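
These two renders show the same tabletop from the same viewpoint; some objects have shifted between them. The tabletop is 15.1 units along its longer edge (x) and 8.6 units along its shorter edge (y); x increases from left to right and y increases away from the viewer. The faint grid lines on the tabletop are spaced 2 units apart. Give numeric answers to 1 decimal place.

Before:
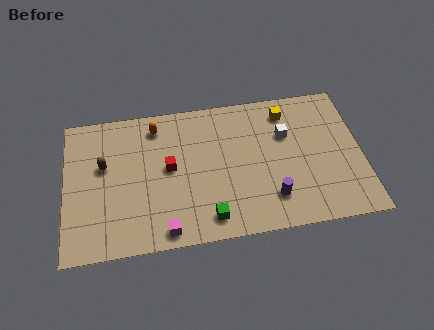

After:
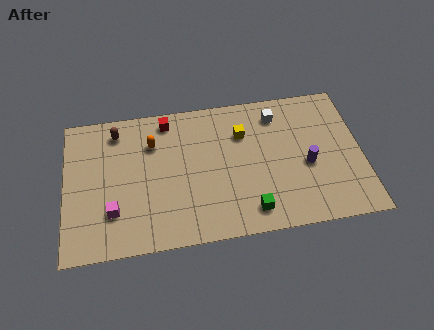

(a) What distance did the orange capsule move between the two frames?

1.0

From (4.7, 7.2) to (4.5, 6.2), the orange capsule covered √(0.2² + 1.0²) ≈ 1.0 units.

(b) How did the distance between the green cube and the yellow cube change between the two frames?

-2.5

They were about 7.2 units apart before and 4.7 after — 2.5 units closer together.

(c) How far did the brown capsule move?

2.1

From (2.0, 5.2) to (2.7, 7.2), the brown capsule covered √(0.7² + 2.0²) ≈ 2.1 units.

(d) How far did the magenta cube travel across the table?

3.0

The magenta cube moved from about (5.0, 0.9) to (2.4, 2.4), a distance of √(2.6² + 1.5²) ≈ 3.0.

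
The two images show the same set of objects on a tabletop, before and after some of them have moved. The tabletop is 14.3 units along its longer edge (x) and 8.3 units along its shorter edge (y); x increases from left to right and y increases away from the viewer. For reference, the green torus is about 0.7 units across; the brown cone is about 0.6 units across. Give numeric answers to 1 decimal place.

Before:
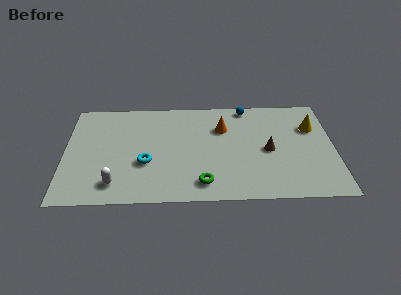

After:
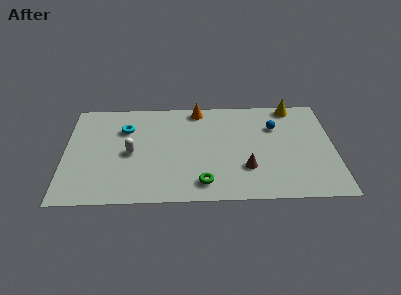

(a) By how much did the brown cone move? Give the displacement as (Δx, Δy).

(-1.2, -1.4)

The brown cone started near (10.8, 3.9) and ended near (9.6, 2.5).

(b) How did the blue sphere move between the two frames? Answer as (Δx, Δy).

(1.5, -1.7)

The blue sphere started near (9.7, 7.5) and ended near (11.2, 5.8).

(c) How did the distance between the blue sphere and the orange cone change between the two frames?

+2.3

Before: roughly 2.1 units apart; after: 4.4. That's 2.3 units further apart.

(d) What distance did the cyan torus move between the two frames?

3.0

From (4.3, 3.1) to (3.2, 5.9), the cyan torus covered √(1.1² + 2.8²) ≈ 3.0 units.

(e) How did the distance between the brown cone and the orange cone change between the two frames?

+2.4

The distance was about 3.1 in the first image and 5.5 in the second, so they moved 2.4 units further apart.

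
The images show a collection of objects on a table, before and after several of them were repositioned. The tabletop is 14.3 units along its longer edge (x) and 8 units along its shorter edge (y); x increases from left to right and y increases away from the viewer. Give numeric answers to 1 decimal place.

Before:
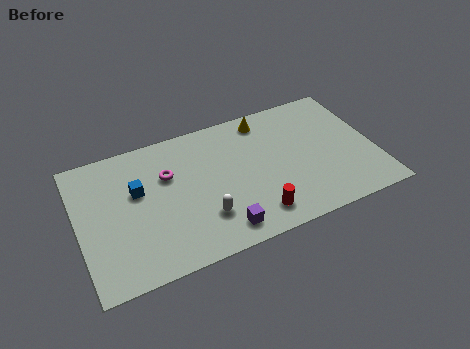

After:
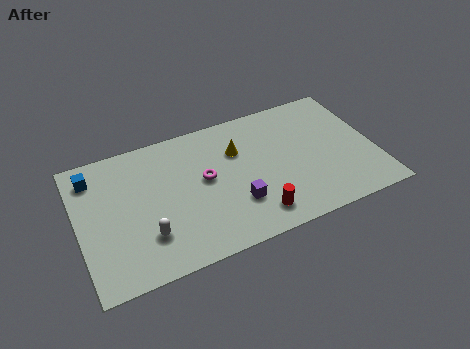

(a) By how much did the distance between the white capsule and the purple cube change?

+3.1

Before: roughly 1.2 units apart; after: 4.3. That's 3.1 units further apart.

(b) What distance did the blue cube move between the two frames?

2.6

From (2.9, 4.9) to (0.9, 6.5), the blue cube covered √(2.0² + 1.6²) ≈ 2.6 units.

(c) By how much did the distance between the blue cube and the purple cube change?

+2.5

They were about 5.2 units apart before and 7.7 after — 2.5 units further apart.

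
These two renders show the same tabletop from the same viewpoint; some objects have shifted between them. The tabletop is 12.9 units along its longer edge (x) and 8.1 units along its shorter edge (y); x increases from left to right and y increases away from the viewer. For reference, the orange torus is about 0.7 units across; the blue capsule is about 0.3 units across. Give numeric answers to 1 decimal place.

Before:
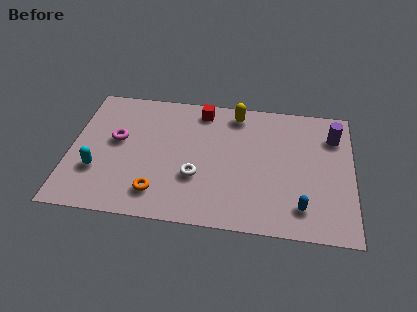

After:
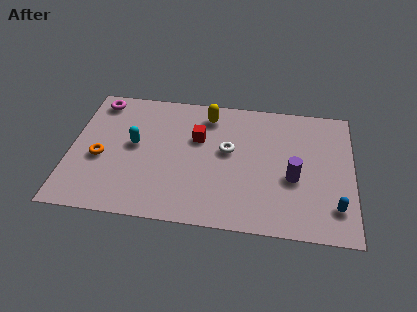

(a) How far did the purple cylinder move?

3.3

From (12.0, 6.1) to (10.2, 3.3), the purple cylinder covered √(1.8² + 2.8²) ≈ 3.3 units.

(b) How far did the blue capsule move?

1.5

From (10.6, 1.6) to (12.1, 1.8), the blue capsule covered √(1.5² + 0.2²) ≈ 1.5 units.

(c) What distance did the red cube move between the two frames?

1.8

The red cube was near (5.9, 7.0) before and (5.8, 5.2) after, so it travelled √(0.1² + 1.8²) ≈ 1.8 units.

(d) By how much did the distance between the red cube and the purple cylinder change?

-1.4

The distance was about 6.2 in the first image and 4.8 in the second, so they moved 1.4 units closer together.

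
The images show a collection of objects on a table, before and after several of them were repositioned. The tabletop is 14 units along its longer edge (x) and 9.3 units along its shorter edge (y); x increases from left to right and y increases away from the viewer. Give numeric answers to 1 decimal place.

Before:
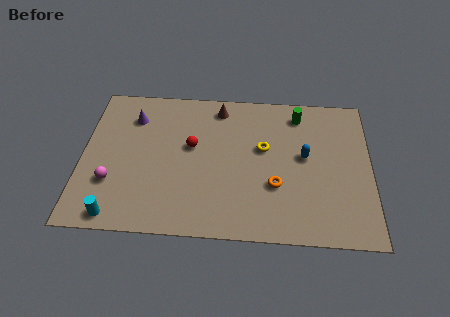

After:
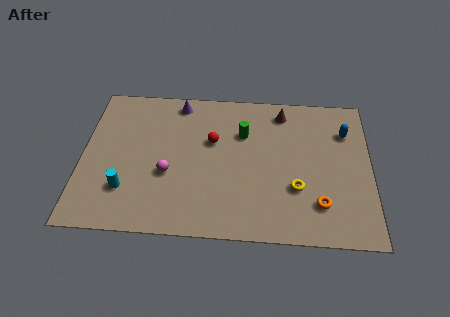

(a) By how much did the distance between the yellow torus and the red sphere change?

+1.4

The distance was about 3.5 in the first image and 4.9 in the second, so they moved 1.4 units further apart.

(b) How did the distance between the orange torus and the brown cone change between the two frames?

+0.4

Before: roughly 5.6 units apart; after: 6.0. That's 0.4 units further apart.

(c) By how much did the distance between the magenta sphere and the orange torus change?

-0.5

Before: roughly 7.9 units apart; after: 7.4. That's 0.5 units closer together.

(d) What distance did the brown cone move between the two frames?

3.1

From (6.6, 8.0) to (9.7, 7.9), the brown cone covered √(3.1² + 0.1²) ≈ 3.1 units.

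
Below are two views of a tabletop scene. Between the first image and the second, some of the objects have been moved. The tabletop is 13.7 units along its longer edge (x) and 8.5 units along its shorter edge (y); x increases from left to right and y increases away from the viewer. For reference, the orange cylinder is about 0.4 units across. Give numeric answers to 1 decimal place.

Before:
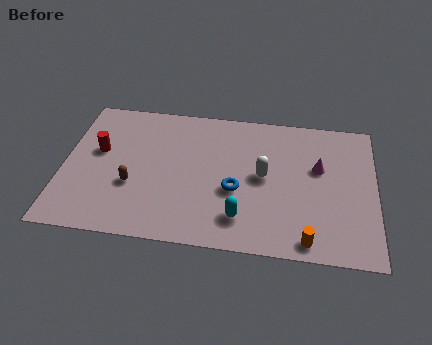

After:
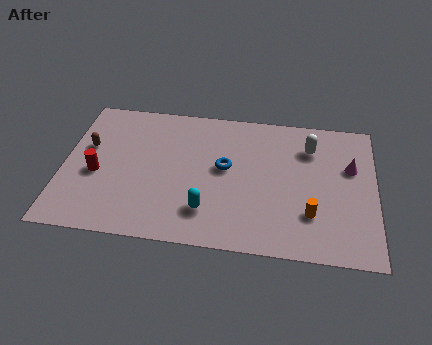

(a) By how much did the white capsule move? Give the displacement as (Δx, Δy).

(2.0, 2.0)

The white capsule started near (8.8, 4.4) and ended near (10.8, 6.4).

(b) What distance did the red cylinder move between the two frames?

1.4

From (1.5, 5.0) to (1.5, 3.6), the red cylinder covered √(0.0² + 1.4²) ≈ 1.4 units.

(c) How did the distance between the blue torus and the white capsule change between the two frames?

+2.5

They were about 1.6 units apart before and 4.1 after — 2.5 units further apart.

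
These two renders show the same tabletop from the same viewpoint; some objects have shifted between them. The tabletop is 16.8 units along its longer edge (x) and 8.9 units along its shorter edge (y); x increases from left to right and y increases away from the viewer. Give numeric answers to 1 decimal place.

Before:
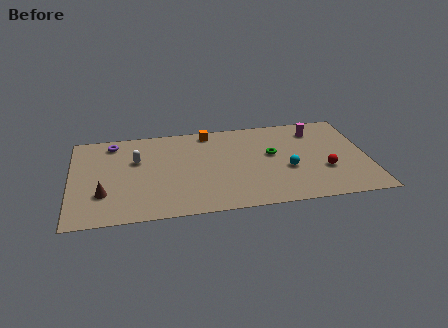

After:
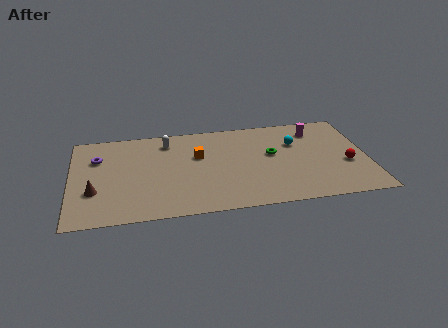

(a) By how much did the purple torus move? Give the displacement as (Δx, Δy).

(-0.9, -1.4)

The purple torus started near (2.4, 7.6) and ended near (1.5, 6.2).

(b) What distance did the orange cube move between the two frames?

2.4

The orange cube moved from about (7.9, 7.9) to (7.2, 5.6), a distance of √(0.7² + 2.3²) ≈ 2.4.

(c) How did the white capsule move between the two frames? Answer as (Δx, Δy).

(1.8, 1.6)

The white capsule started near (3.7, 5.7) and ended near (5.5, 7.3).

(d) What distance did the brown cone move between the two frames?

0.6

The brown cone moved from about (1.8, 2.7) to (1.3, 3.0), a distance of √(0.5² + 0.3²) ≈ 0.6.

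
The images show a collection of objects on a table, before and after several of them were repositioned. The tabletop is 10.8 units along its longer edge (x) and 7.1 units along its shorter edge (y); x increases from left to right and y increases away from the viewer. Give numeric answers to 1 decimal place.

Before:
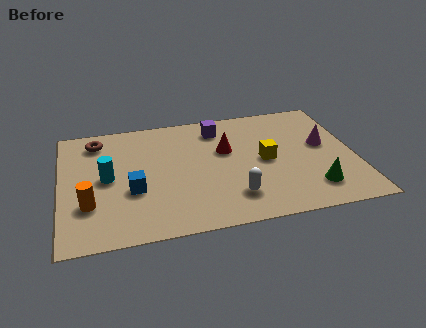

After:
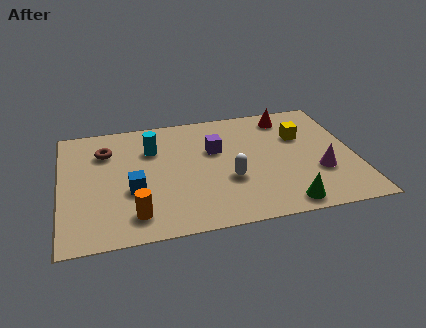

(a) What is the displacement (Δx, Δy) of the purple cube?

(-0.2, -1.3)

The purple cube started near (5.9, 5.8) and ended near (5.7, 4.5).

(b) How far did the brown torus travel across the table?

0.8

The brown torus moved from about (1.4, 5.9) to (1.7, 5.2), a distance of √(0.3² + 0.7²) ≈ 0.8.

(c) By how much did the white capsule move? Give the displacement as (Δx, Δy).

(-0.1, 1.0)

The white capsule started near (6.2, 1.6) and ended near (6.1, 2.6).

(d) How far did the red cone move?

2.9

The red cone moved from about (6.1, 4.4) to (8.5, 6.0), a distance of √(2.4² + 1.6²) ≈ 2.9.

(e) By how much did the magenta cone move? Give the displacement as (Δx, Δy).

(-0.3, -1.6)

The magenta cone was at about (9.7, 4.0) and moved to about (9.4, 2.4).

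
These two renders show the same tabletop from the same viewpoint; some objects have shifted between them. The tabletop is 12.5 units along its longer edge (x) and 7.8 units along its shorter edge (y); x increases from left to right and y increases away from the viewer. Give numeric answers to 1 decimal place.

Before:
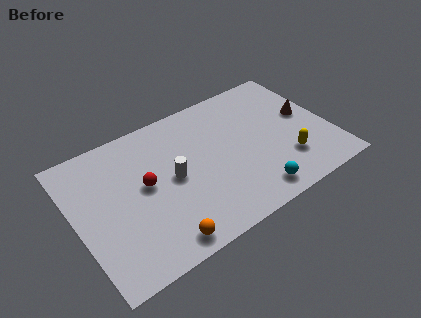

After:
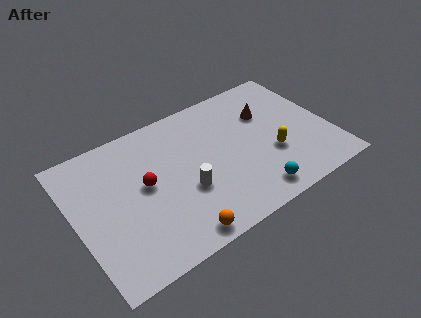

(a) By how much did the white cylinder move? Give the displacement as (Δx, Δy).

(0.5, -1.0)

From the two frames, the white cylinder sits at roughly (4.7, 3.9) before and (5.2, 2.9) after.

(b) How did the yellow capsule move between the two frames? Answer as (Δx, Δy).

(-0.6, 0.7)

From the two frames, the yellow capsule sits at roughly (10.1, 2.1) before and (9.5, 2.8) after.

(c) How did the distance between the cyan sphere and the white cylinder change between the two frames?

-1.0

The distance was about 4.5 in the first image and 3.5 in the second, so they moved 1.0 units closer together.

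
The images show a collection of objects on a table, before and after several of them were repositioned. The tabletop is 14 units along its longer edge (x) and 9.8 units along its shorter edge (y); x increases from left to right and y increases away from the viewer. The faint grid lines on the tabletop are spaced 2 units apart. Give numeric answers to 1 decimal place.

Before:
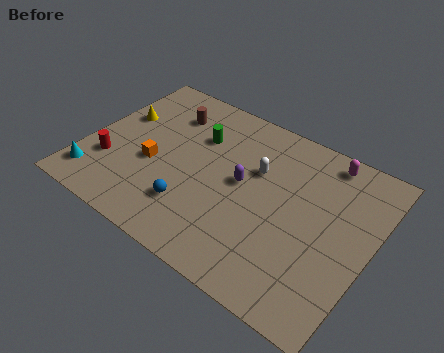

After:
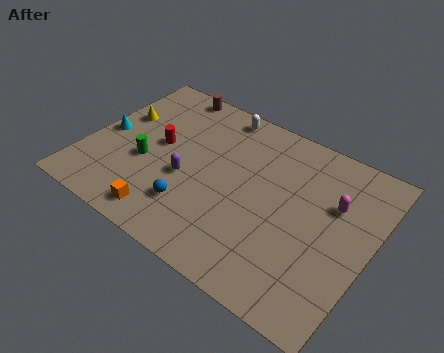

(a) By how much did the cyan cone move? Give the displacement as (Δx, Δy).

(-0.1, 3.0)

The cyan cone was at about (0.9, 1.7) and moved to about (0.8, 4.7).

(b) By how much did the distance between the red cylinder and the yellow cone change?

-0.8

The distance was about 3.1 in the first image and 2.3 in the second, so they moved 0.8 units closer together.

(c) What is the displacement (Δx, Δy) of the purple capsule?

(-2.6, -1.2)

The purple capsule started near (7.7, 5.2) and ended near (5.1, 4.0).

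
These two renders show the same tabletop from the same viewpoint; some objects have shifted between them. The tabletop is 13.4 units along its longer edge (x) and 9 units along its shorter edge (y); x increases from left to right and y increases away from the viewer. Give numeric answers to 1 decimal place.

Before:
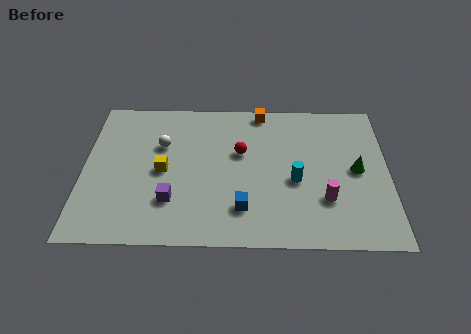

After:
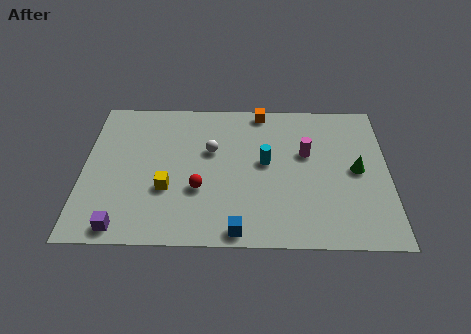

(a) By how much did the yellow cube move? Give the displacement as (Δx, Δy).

(0.2, -1.1)

From the two frames, the yellow cube sits at roughly (3.5, 4.3) before and (3.7, 3.2) after.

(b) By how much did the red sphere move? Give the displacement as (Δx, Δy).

(-1.8, -2.3)

From the two frames, the red sphere sits at roughly (6.9, 5.5) before and (5.1, 3.2) after.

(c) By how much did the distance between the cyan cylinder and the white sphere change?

-3.8

They were about 6.3 units apart before and 2.5 after — 3.8 units closer together.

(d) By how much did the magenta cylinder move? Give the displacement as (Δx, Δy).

(-0.8, 2.8)

The magenta cylinder started near (10.6, 2.7) and ended near (9.8, 5.5).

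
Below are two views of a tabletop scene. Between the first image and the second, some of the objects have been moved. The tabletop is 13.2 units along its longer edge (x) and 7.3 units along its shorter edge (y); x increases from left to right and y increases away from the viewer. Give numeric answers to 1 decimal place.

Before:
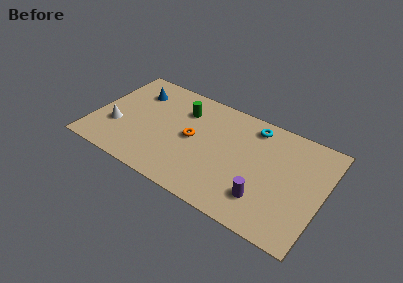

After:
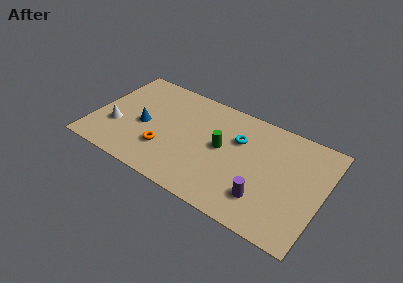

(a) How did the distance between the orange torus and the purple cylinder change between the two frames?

+1.0

They were about 4.8 units apart before and 5.8 after — 1.0 units further apart.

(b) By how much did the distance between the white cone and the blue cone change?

-1.4

Before: roughly 3.1 units apart; after: 1.7. That's 1.4 units closer together.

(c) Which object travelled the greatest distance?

the green cylinder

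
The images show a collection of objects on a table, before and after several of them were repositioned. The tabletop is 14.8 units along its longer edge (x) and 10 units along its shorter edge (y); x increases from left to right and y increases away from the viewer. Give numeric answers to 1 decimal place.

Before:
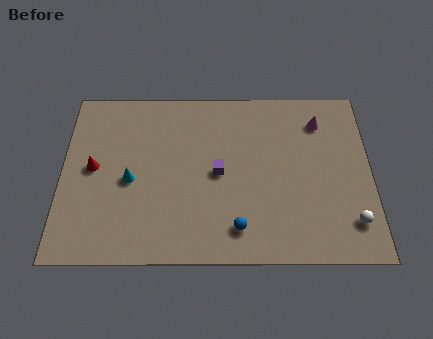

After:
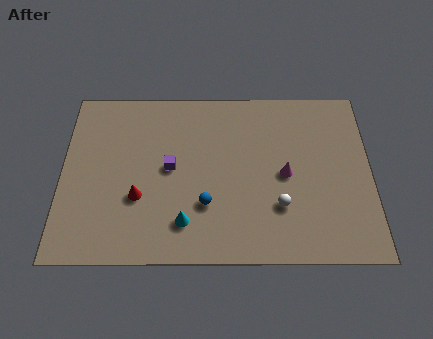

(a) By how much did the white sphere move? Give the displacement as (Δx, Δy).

(-3.4, 0.9)

The white sphere started near (13.8, 2.1) and ended near (10.4, 3.0).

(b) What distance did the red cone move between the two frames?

2.8

The red cone moved from about (1.5, 5.2) to (3.7, 3.5), a distance of √(2.2² + 1.7²) ≈ 2.8.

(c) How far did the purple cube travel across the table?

2.3

From (7.5, 4.9) to (5.2, 5.2), the purple cube covered √(2.3² + 0.3²) ≈ 2.3 units.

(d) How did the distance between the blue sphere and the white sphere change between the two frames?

-1.9

Before: roughly 5.4 units apart; after: 3.5. That's 1.9 units closer together.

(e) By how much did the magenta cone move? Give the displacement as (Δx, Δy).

(-1.7, -3.1)

The magenta cone started near (12.4, 7.9) and ended near (10.7, 4.8).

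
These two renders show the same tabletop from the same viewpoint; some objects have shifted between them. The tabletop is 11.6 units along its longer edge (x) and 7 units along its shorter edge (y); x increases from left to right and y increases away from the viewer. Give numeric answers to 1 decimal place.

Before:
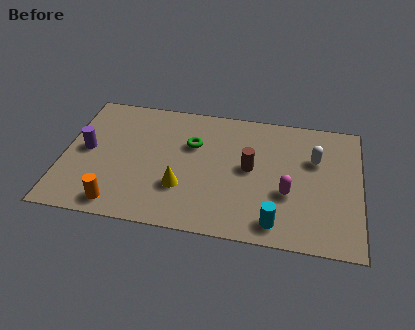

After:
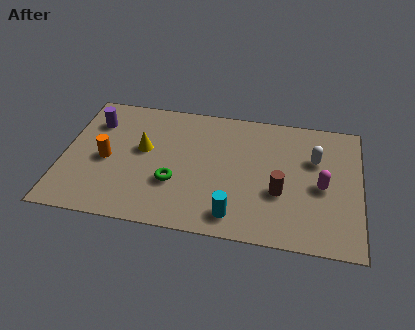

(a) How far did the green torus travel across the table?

2.3

The green torus was near (5.0, 4.6) before and (4.4, 2.4) after, so it travelled √(0.6² + 2.2²) ≈ 2.3 units.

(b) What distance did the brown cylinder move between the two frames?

1.6

The brown cylinder was near (7.3, 3.7) before and (8.5, 2.6) after, so it travelled √(1.2² + 1.1²) ≈ 1.6 units.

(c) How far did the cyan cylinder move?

1.6

The cyan cylinder was near (8.4, 1.0) before and (6.8, 1.1) after, so it travelled √(1.6² + 0.1²) ≈ 1.6 units.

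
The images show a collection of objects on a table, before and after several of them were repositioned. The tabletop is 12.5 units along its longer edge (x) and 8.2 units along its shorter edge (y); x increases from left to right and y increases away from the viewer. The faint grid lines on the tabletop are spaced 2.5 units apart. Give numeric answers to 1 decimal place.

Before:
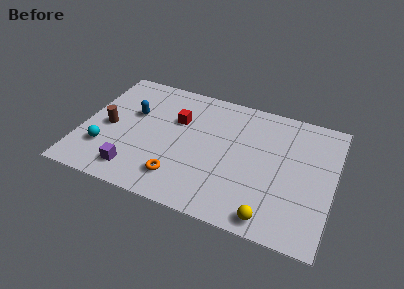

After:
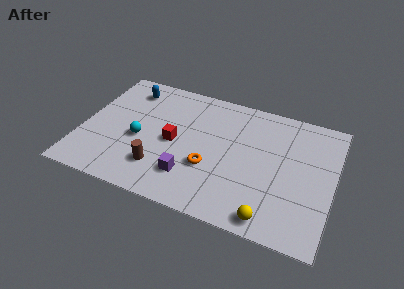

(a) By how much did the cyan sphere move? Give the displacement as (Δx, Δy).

(1.6, 1.2)

From the two frames, the cyan sphere sits at roughly (1.3, 2.3) before and (2.9, 3.5) after.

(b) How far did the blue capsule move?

1.6

The blue capsule was near (2.4, 5.1) before and (2.0, 6.7) after, so it travelled √(0.4² + 1.6²) ≈ 1.6 units.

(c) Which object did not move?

the yellow sphere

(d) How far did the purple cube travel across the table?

2.8

The purple cube moved from about (2.9, 1.4) to (5.6, 2.0), a distance of √(2.7² + 0.6²) ≈ 2.8.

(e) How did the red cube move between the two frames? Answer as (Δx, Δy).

(0.0, -1.5)

The red cube was at about (4.6, 5.4) and moved to about (4.6, 3.9).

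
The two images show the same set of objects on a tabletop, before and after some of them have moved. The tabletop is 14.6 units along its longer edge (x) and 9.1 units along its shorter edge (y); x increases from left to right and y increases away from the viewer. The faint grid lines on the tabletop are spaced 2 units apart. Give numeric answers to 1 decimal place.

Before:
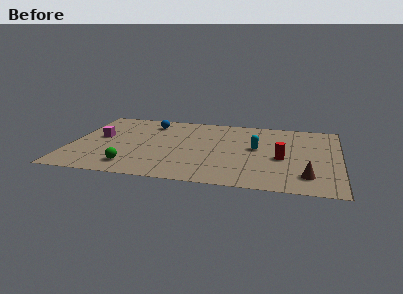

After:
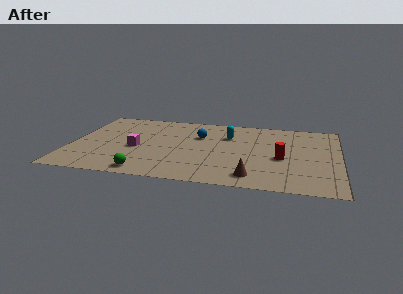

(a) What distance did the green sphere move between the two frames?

1.0

The green sphere moved from about (3.5, 1.6) to (4.3, 1.0), a distance of √(0.8² + 0.6²) ≈ 1.0.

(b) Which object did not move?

the red cylinder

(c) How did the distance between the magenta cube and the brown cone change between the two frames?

-4.9

The distance was about 11.8 in the first image and 6.9 in the second, so they moved 4.9 units closer together.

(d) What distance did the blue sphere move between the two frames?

3.1

The blue sphere moved from about (4.1, 7.4) to (6.9, 6.1), a distance of √(2.8² + 1.3²) ≈ 3.1.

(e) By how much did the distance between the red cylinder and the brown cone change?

+0.5

The distance was about 2.4 in the first image and 2.9 in the second, so they moved 0.5 units further apart.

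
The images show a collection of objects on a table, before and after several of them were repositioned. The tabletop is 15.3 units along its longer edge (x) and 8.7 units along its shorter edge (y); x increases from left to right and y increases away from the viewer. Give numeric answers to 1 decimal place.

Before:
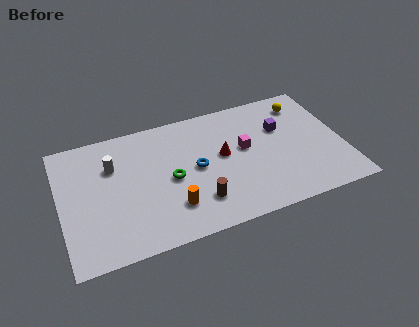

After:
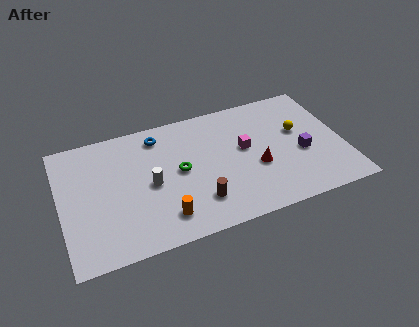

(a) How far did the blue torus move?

3.4

The blue torus moved from about (7.3, 4.4) to (5.5, 7.3), a distance of √(1.8² + 2.9²) ≈ 3.4.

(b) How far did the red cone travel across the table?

2.2

The red cone was near (8.8, 4.8) before and (10.5, 3.4) after, so it travelled √(1.7² + 1.4²) ≈ 2.2 units.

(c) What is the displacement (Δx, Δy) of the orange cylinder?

(-0.5, -0.5)

The orange cylinder started near (5.8, 2.2) and ended near (5.3, 1.7).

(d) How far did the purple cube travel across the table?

2.3

The purple cube moved from about (12.1, 5.7) to (13.0, 3.6), a distance of √(0.9² + 2.1²) ≈ 2.3.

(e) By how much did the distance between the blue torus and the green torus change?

+1.5

They were about 1.4 units apart before and 2.9 after — 1.5 units further apart.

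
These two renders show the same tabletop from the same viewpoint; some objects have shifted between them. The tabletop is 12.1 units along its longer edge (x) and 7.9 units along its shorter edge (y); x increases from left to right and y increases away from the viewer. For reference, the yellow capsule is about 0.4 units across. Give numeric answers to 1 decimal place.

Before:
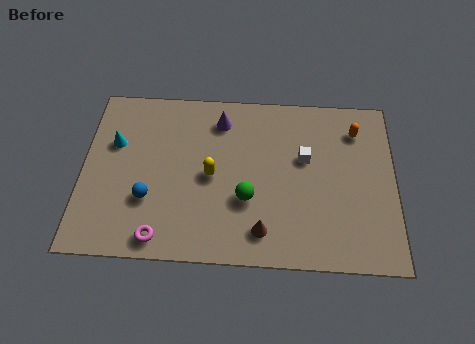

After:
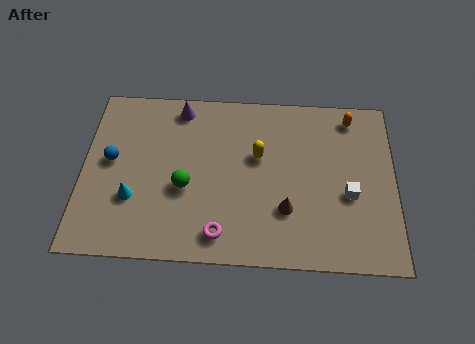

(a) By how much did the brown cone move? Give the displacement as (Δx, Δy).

(0.9, 1.0)

The brown cone was at about (7.0, 1.4) and moved to about (7.9, 2.4).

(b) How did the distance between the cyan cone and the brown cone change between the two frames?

-1.0

The distance was about 6.9 in the first image and 5.9 in the second, so they moved 1.0 units closer together.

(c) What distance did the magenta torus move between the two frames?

2.3

The magenta torus was near (3.1, 0.9) before and (5.4, 1.2) after, so it travelled √(2.3² + 0.3²) ≈ 2.3 units.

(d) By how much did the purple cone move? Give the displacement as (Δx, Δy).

(-1.6, 0.5)

The purple cone started near (5.3, 6.4) and ended near (3.7, 6.9).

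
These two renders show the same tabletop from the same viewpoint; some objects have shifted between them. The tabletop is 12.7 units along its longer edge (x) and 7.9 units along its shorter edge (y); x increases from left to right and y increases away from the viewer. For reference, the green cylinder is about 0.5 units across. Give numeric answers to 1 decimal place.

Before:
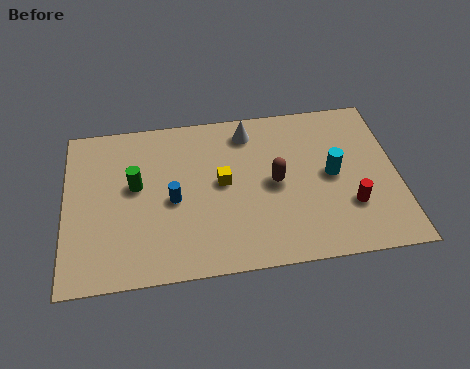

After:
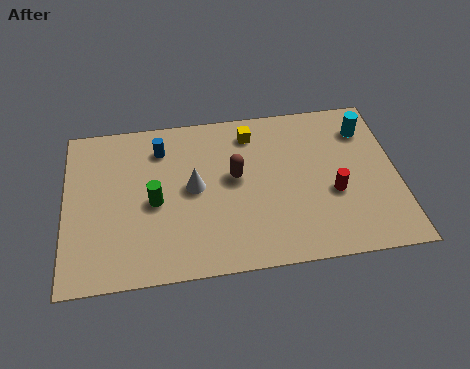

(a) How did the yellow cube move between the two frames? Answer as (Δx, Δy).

(1.2, 2.3)

The yellow cube was at about (6.0, 4.2) and moved to about (7.2, 6.5).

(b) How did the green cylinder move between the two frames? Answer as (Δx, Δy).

(0.7, -0.9)

From the two frames, the green cylinder sits at roughly (2.7, 4.5) before and (3.4, 3.6) after.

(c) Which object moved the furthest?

the white cone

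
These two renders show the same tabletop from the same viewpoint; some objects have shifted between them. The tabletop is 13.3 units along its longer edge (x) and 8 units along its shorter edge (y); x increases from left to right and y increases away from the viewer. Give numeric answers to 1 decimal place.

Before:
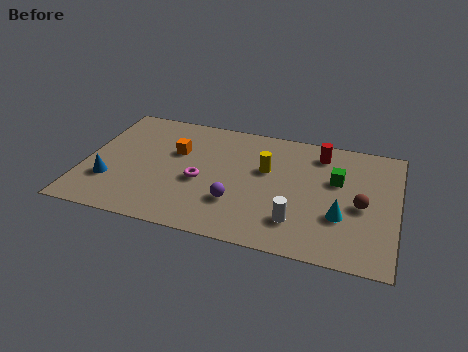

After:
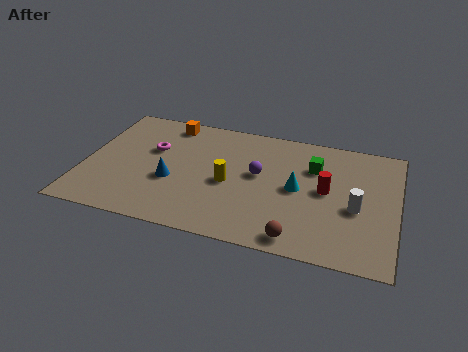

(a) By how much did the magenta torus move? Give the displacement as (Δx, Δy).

(-2.2, 1.6)

The magenta torus started near (5.0, 3.4) and ended near (2.8, 5.0).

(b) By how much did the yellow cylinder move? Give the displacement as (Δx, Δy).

(-1.5, -1.3)

The yellow cylinder started near (7.7, 4.9) and ended near (6.2, 3.6).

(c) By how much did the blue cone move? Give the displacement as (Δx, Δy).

(2.6, 0.7)

The blue cone was at about (1.2, 2.4) and moved to about (3.8, 3.1).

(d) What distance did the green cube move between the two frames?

1.2

The green cube moved from about (10.7, 5.0) to (9.7, 5.6), a distance of √(1.0² + 0.6²) ≈ 1.2.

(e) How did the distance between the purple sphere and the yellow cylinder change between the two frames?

-1.2

The distance was about 2.7 in the first image and 1.5 in the second, so they moved 1.2 units closer together.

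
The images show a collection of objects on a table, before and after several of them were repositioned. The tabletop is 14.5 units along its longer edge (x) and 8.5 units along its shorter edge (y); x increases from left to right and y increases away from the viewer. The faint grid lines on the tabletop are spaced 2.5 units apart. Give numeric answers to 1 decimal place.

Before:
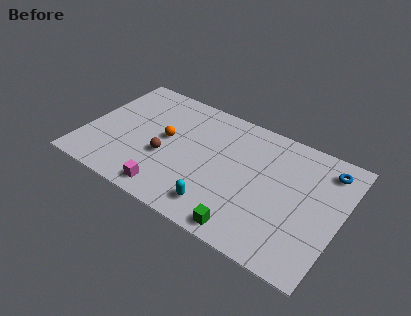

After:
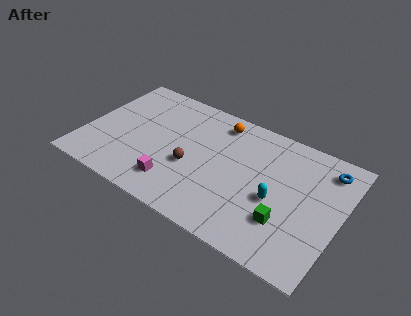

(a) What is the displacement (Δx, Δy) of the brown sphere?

(1.5, 0.1)

The brown sphere was at about (4.7, 3.3) and moved to about (6.2, 3.4).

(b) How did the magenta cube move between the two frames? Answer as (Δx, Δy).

(0.2, 0.7)

The magenta cube was at about (5.3, 1.1) and moved to about (5.5, 1.8).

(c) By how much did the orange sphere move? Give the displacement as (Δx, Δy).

(2.7, 2.6)

The orange sphere started near (4.5, 4.6) and ended near (7.2, 7.2).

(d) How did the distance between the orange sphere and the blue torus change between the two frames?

-3.0

They were about 9.2 units apart before and 6.2 after — 3.0 units closer together.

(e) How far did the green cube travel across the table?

2.5

From (9.8, 0.9) to (11.7, 2.5), the green cube covered √(1.9² + 1.6²) ≈ 2.5 units.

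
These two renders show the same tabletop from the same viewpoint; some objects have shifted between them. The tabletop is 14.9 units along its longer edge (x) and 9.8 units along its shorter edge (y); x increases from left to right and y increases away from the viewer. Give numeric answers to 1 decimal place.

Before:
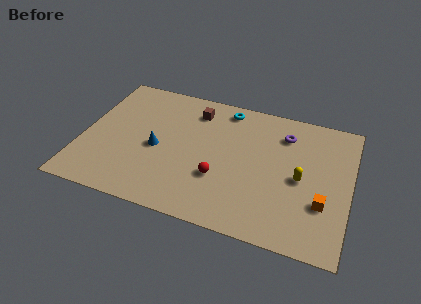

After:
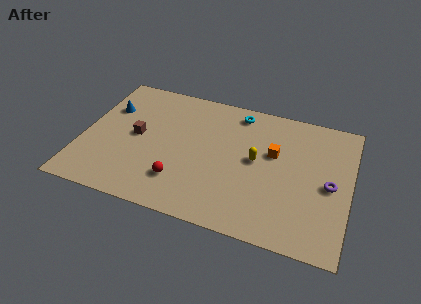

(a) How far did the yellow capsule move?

2.6

The yellow capsule moved from about (12.2, 4.6) to (9.7, 5.2), a distance of √(2.5² + 0.6²) ≈ 2.6.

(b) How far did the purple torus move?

4.0

From (11.1, 7.6) to (13.8, 4.6), the purple torus covered √(2.7² + 3.0²) ≈ 4.0 units.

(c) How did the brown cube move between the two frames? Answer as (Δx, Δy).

(-3.0, -2.9)

The brown cube started near (6.0, 7.9) and ended near (3.0, 5.0).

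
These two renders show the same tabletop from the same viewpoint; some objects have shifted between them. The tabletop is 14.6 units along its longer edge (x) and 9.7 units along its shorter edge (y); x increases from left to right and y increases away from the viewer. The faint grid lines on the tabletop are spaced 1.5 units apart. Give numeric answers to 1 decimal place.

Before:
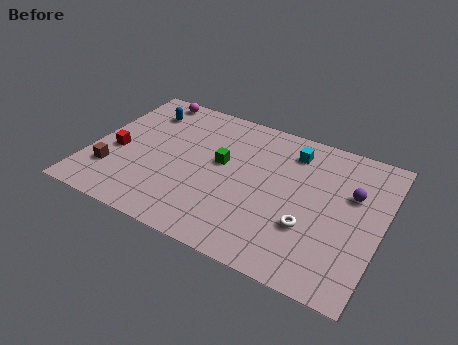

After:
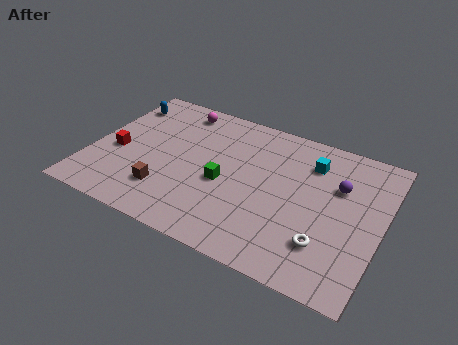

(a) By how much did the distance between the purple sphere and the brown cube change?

-3.1

Before: roughly 12.2 units apart; after: 9.1. That's 3.1 units closer together.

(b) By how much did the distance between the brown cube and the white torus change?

-1.9

They were about 9.9 units apart before and 8.0 after — 1.9 units closer together.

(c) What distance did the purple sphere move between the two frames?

0.7

The purple sphere moved from about (13.0, 6.2) to (12.3, 6.4), a distance of √(0.7² + 0.2²) ≈ 0.7.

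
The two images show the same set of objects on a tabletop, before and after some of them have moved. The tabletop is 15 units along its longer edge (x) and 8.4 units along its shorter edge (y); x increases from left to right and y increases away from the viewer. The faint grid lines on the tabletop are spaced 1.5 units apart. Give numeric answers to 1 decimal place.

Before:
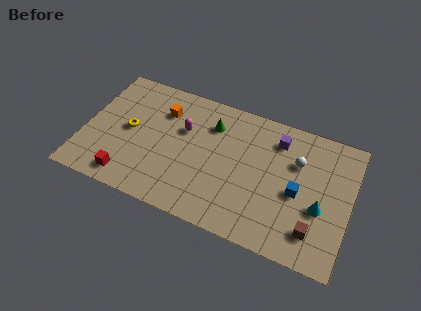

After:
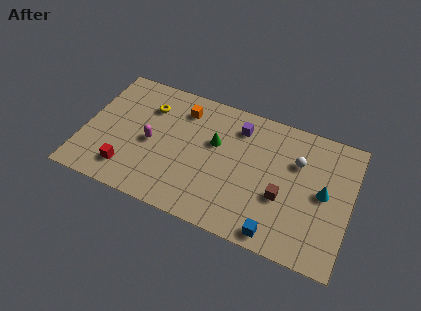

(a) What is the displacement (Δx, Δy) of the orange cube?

(1.1, 0.5)

The orange cube was at about (4.2, 6.2) and moved to about (5.3, 6.7).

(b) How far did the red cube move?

0.5

The red cube moved from about (2.8, 1.2) to (2.7, 1.7), a distance of √(0.1² + 0.5²) ≈ 0.5.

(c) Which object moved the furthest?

the blue cube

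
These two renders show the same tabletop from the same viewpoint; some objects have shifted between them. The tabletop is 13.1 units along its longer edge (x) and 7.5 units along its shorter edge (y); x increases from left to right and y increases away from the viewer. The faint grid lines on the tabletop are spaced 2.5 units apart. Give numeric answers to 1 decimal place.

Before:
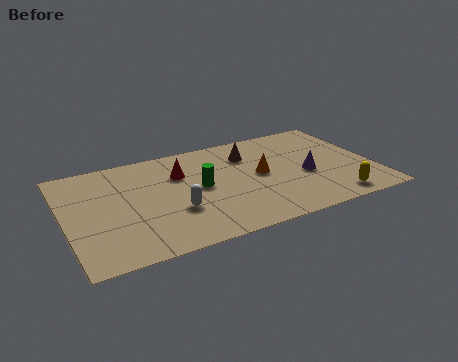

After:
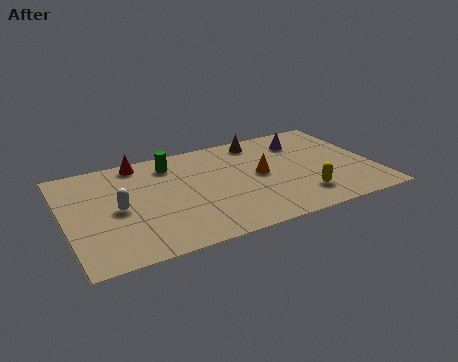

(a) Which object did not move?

the orange cone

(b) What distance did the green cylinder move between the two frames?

2.4

From (5.7, 3.9) to (4.7, 6.1), the green cylinder covered √(1.0² + 2.2²) ≈ 2.4 units.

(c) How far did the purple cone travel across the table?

2.6

From (10.2, 3.2) to (10.4, 5.8), the purple cone covered √(0.2² + 2.6²) ≈ 2.6 units.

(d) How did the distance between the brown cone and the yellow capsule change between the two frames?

-0.6

Before: roughly 5.5 units apart; after: 4.9. That's 0.6 units closer together.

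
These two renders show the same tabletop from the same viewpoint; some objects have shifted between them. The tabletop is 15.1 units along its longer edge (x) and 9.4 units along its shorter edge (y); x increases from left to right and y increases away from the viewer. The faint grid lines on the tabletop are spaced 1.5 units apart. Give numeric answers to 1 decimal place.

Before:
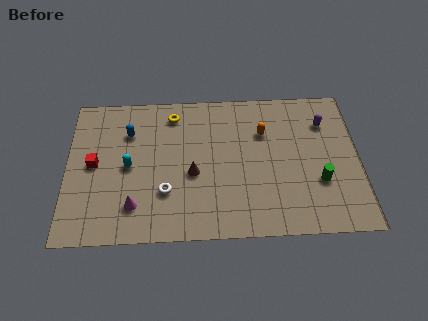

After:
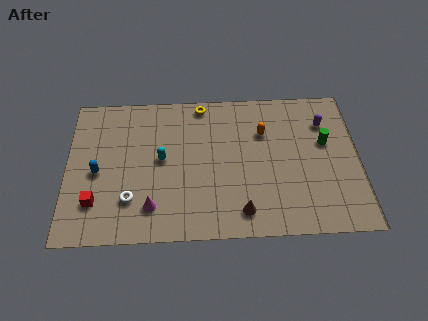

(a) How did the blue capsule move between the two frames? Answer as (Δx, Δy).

(-1.6, -2.5)

The blue capsule started near (3.2, 6.8) and ended near (1.6, 4.3).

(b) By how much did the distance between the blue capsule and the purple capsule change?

+1.9

They were about 10.2 units apart before and 12.1 after — 1.9 units further apart.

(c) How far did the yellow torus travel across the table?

1.6

From (5.5, 7.9) to (7.0, 8.5), the yellow torus covered √(1.5² + 0.6²) ≈ 1.6 units.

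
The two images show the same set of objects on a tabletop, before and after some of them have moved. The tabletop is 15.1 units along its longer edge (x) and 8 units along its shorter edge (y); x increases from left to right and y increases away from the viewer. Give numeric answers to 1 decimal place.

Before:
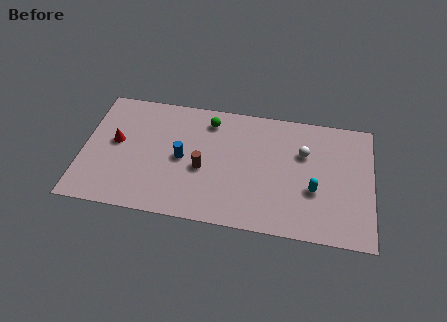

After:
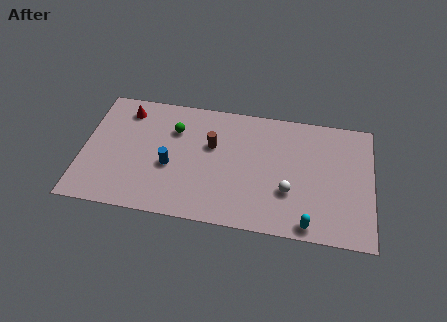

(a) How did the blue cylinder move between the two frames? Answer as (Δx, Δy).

(-0.6, -0.6)

From the two frames, the blue cylinder sits at roughly (5.2, 3.9) before and (4.6, 3.3) after.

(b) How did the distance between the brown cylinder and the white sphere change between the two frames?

-0.8

Before: roughly 5.5 units apart; after: 4.7. That's 0.8 units closer together.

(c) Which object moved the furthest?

the white sphere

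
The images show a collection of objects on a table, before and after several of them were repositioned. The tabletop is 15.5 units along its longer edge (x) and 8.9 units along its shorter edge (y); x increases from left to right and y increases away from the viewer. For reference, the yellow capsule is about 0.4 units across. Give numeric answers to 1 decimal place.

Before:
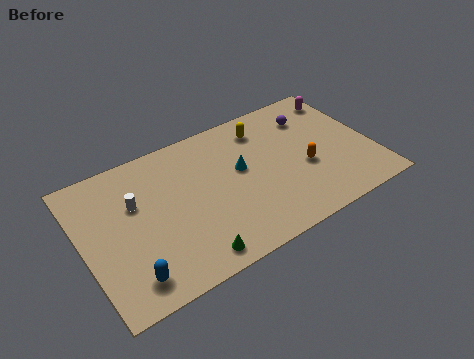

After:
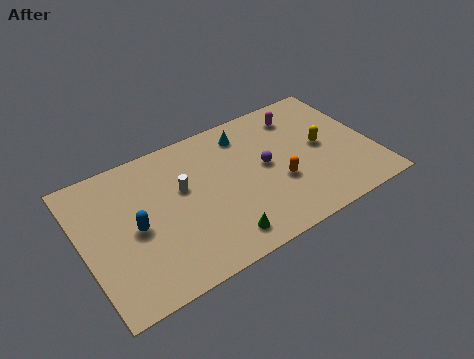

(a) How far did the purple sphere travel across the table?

3.6

From (12.7, 6.8) to (9.8, 4.7), the purple sphere covered √(2.9² + 2.1²) ≈ 3.6 units.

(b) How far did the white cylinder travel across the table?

2.5

The white cylinder moved from about (2.9, 5.7) to (5.4, 5.4), a distance of √(2.5² + 0.3²) ≈ 2.5.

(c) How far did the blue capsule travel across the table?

2.8

From (2.0, 1.5) to (2.7, 4.2), the blue capsule covered √(0.7² + 2.7²) ≈ 2.8 units.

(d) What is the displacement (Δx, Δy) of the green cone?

(1.6, 0.3)

The green cone was at about (5.2, 1.1) and moved to about (6.8, 1.4).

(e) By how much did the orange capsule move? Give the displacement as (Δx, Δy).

(-1.5, -0.3)

The orange capsule was at about (11.8, 3.6) and moved to about (10.3, 3.3).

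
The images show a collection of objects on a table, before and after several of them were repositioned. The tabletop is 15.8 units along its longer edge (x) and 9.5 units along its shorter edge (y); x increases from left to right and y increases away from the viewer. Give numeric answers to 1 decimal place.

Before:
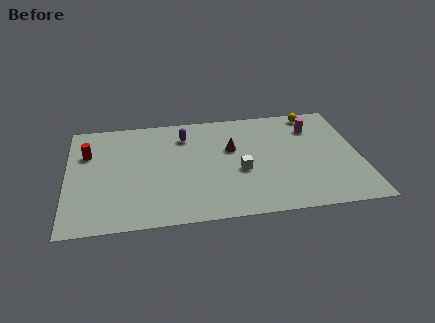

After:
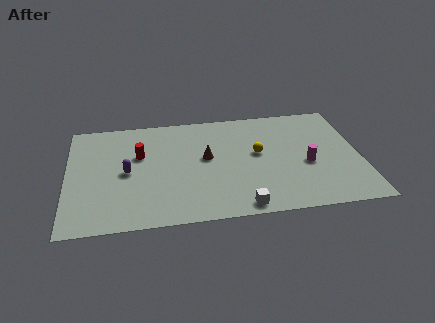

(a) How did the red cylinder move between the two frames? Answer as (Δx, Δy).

(2.8, -0.5)

From the two frames, the red cylinder sits at roughly (1.1, 6.5) before and (3.9, 6.0) after.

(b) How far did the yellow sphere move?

4.5

From (13.5, 8.5) to (10.3, 5.3), the yellow sphere covered √(3.2² + 3.2²) ≈ 4.5 units.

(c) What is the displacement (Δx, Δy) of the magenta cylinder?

(-0.5, -3.2)

The magenta cylinder started near (13.4, 7.2) and ended near (12.9, 4.0).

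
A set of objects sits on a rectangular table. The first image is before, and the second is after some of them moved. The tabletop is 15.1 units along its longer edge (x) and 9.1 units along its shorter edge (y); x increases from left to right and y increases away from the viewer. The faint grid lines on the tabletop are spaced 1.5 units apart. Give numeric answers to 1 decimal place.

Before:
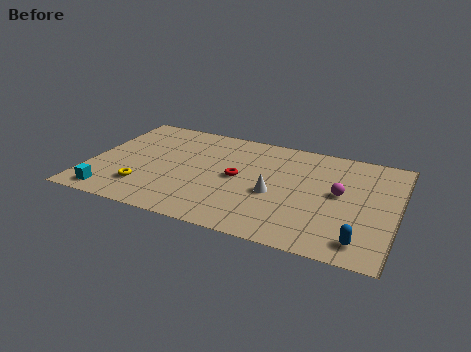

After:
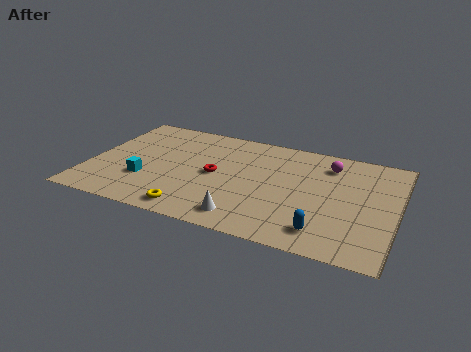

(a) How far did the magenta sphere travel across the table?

2.4

The magenta sphere was near (12.3, 4.9) before and (11.6, 7.2) after, so it travelled √(0.7² + 2.3²) ≈ 2.4 units.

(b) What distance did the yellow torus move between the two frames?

2.8

From (2.9, 2.2) to (5.5, 1.1), the yellow torus covered √(2.6² + 1.1²) ≈ 2.8 units.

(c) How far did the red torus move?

1.1

The red torus was near (7.3, 4.6) before and (6.2, 4.5) after, so it travelled √(1.1² + 0.1²) ≈ 1.1 units.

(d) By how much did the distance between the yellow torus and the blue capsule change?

-4.4

The distance was about 10.7 in the first image and 6.3 in the second, so they moved 4.4 units closer together.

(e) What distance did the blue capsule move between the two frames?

1.8

The blue capsule moved from about (13.6, 1.4) to (11.8, 1.6), a distance of √(1.8² + 0.2²) ≈ 1.8.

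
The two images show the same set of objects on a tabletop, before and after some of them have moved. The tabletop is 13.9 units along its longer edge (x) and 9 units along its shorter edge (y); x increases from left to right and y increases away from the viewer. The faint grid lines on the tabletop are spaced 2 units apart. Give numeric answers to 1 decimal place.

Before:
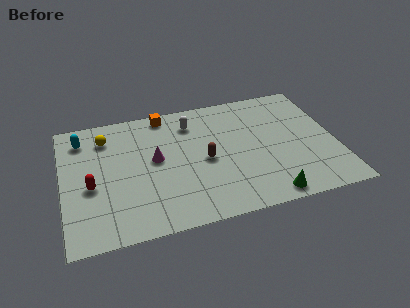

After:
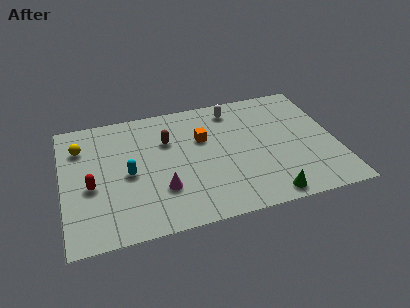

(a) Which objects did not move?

the green cone and the red capsule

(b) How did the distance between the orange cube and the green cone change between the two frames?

-2.9

Before: roughly 8.6 units apart; after: 5.7. That's 2.9 units closer together.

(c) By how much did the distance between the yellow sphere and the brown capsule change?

-1.3

They were about 5.7 units apart before and 4.4 after — 1.3 units closer together.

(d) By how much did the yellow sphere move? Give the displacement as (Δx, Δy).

(-1.3, -0.4)

The yellow sphere was at about (2.3, 7.1) and moved to about (1.0, 6.7).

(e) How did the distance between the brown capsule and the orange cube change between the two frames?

-2.5

Before: roughly 4.3 units apart; after: 1.8. That's 2.5 units closer together.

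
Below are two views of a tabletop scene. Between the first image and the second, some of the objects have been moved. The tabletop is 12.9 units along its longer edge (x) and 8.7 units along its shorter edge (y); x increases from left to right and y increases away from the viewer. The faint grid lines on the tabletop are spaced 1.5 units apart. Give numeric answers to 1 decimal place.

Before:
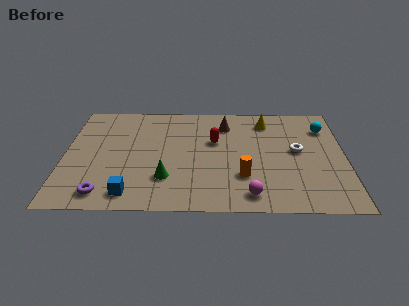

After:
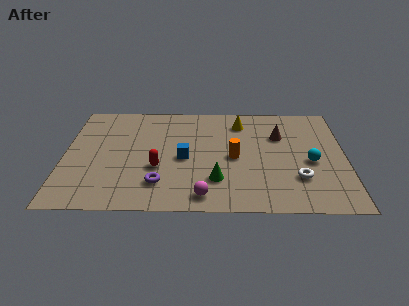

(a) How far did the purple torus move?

2.6

From (1.9, 1.2) to (4.4, 2.0), the purple torus covered √(2.5² + 0.8²) ≈ 2.6 units.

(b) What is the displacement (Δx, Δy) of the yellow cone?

(-1.2, -0.1)

From the two frames, the yellow cone sits at roughly (9.3, 7.1) before and (8.1, 7.0) after.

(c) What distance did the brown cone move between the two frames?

2.7

The brown cone moved from about (7.4, 6.8) to (9.9, 5.9), a distance of √(2.5² + 0.9²) ≈ 2.7.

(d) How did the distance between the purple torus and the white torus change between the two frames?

-3.2

They were about 9.5 units apart before and 6.3 after — 3.2 units closer together.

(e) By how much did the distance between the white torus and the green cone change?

-2.7

They were about 6.4 units apart before and 3.7 after — 2.7 units closer together.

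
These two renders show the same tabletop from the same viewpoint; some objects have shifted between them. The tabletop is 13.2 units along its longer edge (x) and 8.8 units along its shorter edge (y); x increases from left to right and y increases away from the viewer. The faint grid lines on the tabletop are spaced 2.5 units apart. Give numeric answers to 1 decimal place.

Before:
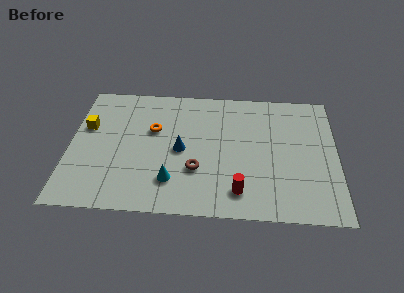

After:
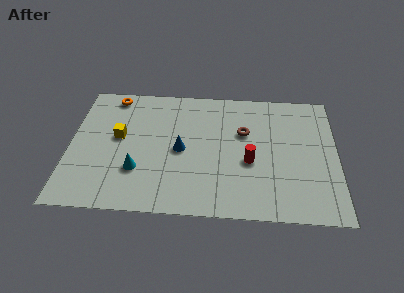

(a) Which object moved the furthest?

the brown torus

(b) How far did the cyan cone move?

1.8

From (5.1, 2.1) to (3.4, 2.7), the cyan cone covered √(1.7² + 0.6²) ≈ 1.8 units.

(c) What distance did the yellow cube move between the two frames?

1.7

From (0.8, 5.5) to (2.4, 4.9), the yellow cube covered √(1.6² + 0.6²) ≈ 1.7 units.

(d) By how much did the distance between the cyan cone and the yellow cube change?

-3.1

Before: roughly 5.5 units apart; after: 2.4. That's 3.1 units closer together.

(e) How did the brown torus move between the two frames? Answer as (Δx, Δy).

(2.3, 2.7)

The brown torus was at about (6.3, 2.9) and moved to about (8.6, 5.6).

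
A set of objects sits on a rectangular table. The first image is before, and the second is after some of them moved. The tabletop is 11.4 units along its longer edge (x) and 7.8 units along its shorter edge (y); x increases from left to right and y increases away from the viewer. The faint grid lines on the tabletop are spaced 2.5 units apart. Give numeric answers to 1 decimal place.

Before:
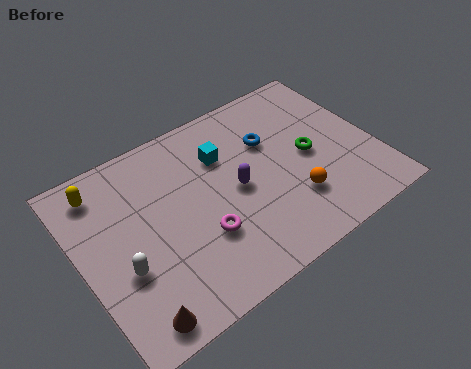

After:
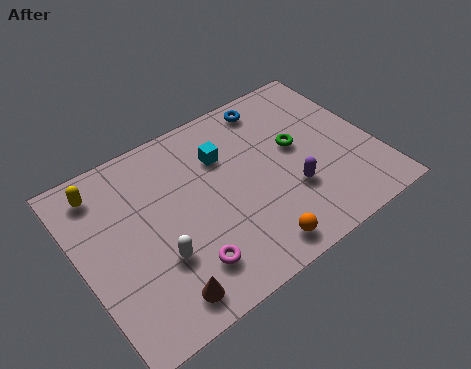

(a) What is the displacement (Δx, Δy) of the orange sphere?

(-1.8, -1.2)

The orange sphere was at about (7.9, 2.2) and moved to about (6.1, 1.0).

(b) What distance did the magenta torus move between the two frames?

1.2

The magenta torus was near (4.4, 2.6) before and (3.6, 1.7) after, so it travelled √(0.8² + 0.9²) ≈ 1.2 units.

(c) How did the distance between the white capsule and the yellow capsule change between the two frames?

+0.6

Before: roughly 3.6 units apart; after: 4.2. That's 0.6 units further apart.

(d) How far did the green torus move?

0.7

The green torus was near (8.9, 3.8) before and (8.5, 4.4) after, so it travelled √(0.4² + 0.6²) ≈ 0.7 units.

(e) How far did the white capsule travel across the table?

1.3

The white capsule was near (1.4, 2.9) before and (2.7, 2.6) after, so it travelled √(1.3² + 0.3²) ≈ 1.3 units.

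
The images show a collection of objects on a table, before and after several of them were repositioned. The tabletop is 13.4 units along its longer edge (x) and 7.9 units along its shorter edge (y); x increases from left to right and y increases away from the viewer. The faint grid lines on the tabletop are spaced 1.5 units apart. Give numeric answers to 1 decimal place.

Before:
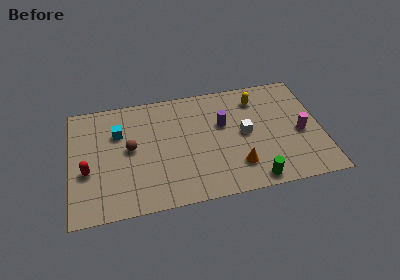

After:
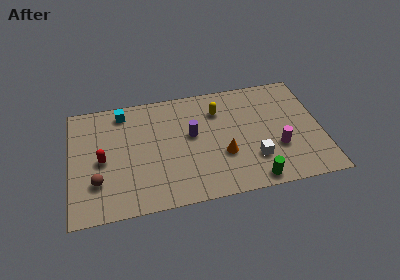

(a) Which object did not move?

the green cylinder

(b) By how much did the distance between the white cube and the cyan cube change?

+1.4

Before: roughly 6.8 units apart; after: 8.2. That's 1.4 units further apart.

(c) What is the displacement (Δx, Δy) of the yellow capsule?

(-2.1, -0.4)

From the two frames, the yellow capsule sits at roughly (10.1, 6.3) before and (8.0, 5.9) after.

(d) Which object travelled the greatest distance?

the brown sphere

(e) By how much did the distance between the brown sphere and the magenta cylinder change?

+0.5

They were about 9.1 units apart before and 9.6 after — 0.5 units further apart.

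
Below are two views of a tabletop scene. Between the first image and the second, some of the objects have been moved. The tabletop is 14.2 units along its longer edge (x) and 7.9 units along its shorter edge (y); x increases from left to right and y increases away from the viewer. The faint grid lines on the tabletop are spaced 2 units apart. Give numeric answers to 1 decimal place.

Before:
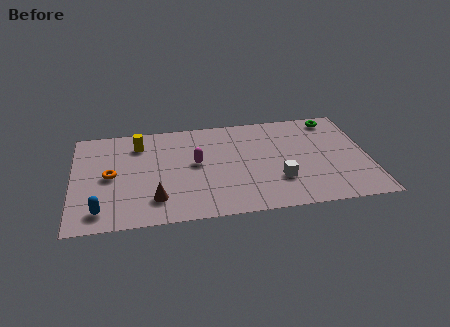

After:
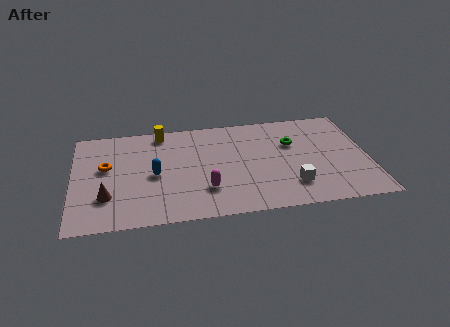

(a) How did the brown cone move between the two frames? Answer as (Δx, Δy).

(-2.3, 0.5)

From the two frames, the brown cone sits at roughly (3.9, 1.8) before and (1.6, 2.3) after.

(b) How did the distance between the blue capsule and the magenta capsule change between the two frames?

-2.7

They were about 5.5 units apart before and 2.8 after — 2.7 units closer together.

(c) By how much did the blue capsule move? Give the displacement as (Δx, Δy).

(2.6, 2.4)

The blue capsule was at about (1.3, 1.3) and moved to about (3.9, 3.7).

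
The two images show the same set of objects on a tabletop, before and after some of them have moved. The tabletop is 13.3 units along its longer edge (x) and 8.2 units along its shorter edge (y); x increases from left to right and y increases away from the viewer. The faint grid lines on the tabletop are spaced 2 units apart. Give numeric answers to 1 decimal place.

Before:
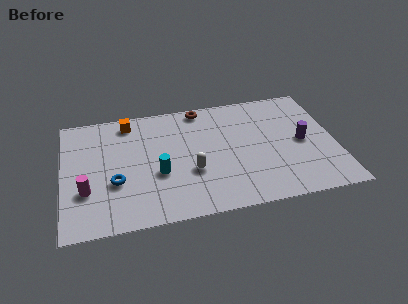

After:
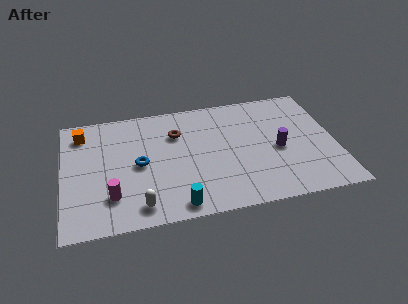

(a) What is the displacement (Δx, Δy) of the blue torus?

(1.2, 1.0)

The blue torus started near (2.5, 3.0) and ended near (3.7, 4.0).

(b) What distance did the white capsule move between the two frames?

3.2

The white capsule was near (6.2, 3.0) before and (3.6, 1.2) after, so it travelled √(2.6² + 1.8²) ≈ 3.2 units.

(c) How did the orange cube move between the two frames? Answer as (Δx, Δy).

(-2.3, -0.4)

From the two frames, the orange cube sits at roughly (3.3, 7.1) before and (1.0, 6.7) after.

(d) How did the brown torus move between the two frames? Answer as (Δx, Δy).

(-1.3, -1.6)

The brown torus was at about (6.9, 7.4) and moved to about (5.6, 5.8).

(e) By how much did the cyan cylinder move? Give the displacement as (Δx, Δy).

(0.8, -2.3)

The cyan cylinder was at about (4.6, 3.2) and moved to about (5.4, 0.9).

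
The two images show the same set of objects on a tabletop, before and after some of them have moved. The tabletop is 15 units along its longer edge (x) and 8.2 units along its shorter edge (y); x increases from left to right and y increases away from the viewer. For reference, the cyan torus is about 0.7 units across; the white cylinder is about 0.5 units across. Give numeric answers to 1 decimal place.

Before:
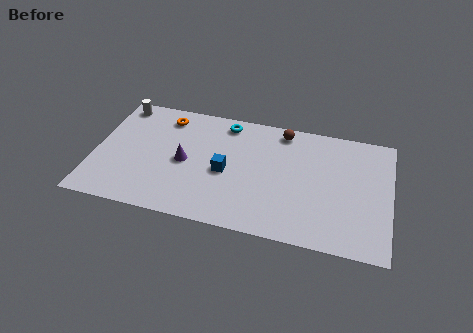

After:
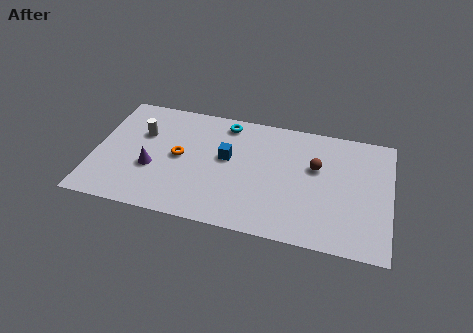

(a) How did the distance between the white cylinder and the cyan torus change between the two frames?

-1.0

They were about 5.5 units apart before and 4.5 after — 1.0 units closer together.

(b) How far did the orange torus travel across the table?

2.8

The orange torus was near (3.4, 6.8) before and (4.3, 4.2) after, so it travelled √(0.9² + 2.6²) ≈ 2.8 units.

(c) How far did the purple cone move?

1.8

The purple cone was near (4.6, 3.9) before and (3.0, 3.1) after, so it travelled √(1.6² + 0.8²) ≈ 1.8 units.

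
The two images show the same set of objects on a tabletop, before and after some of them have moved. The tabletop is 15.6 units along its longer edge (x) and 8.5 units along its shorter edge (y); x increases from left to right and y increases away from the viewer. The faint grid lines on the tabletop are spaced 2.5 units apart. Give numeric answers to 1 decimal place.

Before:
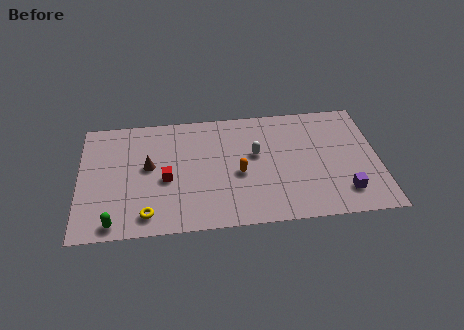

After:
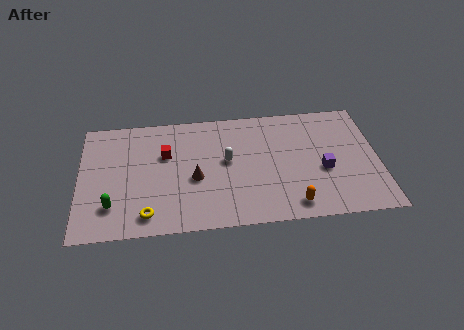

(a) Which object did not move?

the yellow torus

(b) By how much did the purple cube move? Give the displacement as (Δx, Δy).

(-1.0, 1.7)

The purple cube was at about (13.7, 1.8) and moved to about (12.7, 3.5).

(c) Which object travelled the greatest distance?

the orange capsule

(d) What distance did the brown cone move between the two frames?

2.6

The brown cone moved from about (3.6, 4.7) to (6.0, 3.6), a distance of √(2.4² + 1.1²) ≈ 2.6.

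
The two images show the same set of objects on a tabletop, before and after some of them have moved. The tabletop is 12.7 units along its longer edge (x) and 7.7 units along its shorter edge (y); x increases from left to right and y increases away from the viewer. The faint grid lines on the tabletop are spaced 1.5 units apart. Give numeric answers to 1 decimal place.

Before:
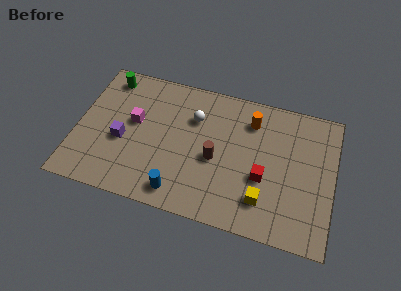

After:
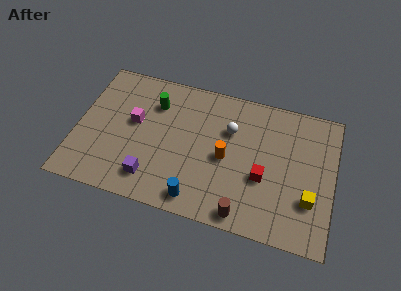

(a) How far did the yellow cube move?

2.3

From (9.4, 1.8) to (11.6, 2.4), the yellow cube covered √(2.2² + 0.6²) ≈ 2.3 units.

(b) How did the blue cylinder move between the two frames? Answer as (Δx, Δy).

(0.9, -0.1)

The blue cylinder was at about (5.3, 1.1) and moved to about (6.2, 1.0).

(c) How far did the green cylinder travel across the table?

2.6

The green cylinder moved from about (1.3, 6.6) to (3.7, 5.7), a distance of √(2.4² + 0.9²) ≈ 2.6.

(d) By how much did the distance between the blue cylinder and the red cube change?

-0.7

The distance was about 4.4 in the first image and 3.7 in the second, so they moved 0.7 units closer together.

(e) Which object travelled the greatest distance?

the brown cylinder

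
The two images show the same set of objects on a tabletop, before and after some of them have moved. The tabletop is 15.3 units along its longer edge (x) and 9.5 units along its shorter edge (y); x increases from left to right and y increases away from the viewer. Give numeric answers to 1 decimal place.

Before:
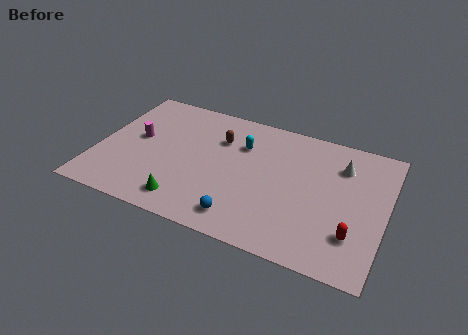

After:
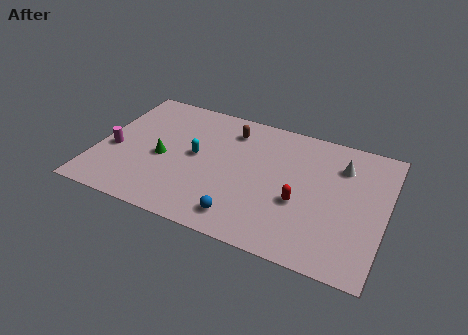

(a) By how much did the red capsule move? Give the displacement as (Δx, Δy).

(-2.9, 1.2)

The red capsule was at about (13.8, 2.5) and moved to about (10.9, 3.7).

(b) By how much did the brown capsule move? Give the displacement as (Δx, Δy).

(0.5, 0.9)

The brown capsule started near (6.3, 6.7) and ended near (6.8, 7.6).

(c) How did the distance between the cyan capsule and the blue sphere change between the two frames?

-0.7

They were about 5.2 units apart before and 4.5 after — 0.7 units closer together.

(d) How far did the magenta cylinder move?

1.7

From (2.0, 5.2) to (0.9, 3.9), the magenta cylinder covered √(1.1² + 1.3²) ≈ 1.7 units.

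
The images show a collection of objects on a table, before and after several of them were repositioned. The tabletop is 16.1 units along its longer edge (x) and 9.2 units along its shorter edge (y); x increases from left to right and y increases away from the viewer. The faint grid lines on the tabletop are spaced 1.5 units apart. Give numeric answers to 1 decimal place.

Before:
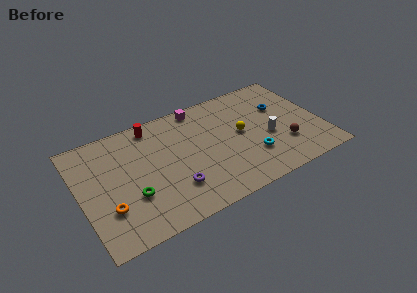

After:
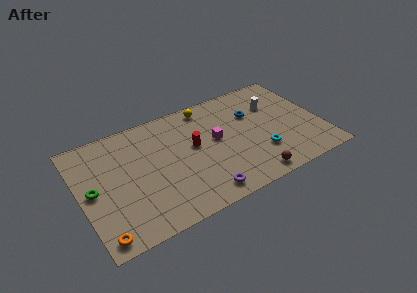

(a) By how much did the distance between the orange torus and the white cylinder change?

+2.6

They were about 10.9 units apart before and 13.5 after — 2.6 units further apart.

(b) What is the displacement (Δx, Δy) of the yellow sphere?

(-1.9, 3.2)

The yellow sphere started near (10.8, 4.9) and ended near (8.9, 8.1).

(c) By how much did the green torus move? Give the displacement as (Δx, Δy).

(-2.4, 1.5)

The green torus started near (3.2, 3.1) and ended near (0.8, 4.6).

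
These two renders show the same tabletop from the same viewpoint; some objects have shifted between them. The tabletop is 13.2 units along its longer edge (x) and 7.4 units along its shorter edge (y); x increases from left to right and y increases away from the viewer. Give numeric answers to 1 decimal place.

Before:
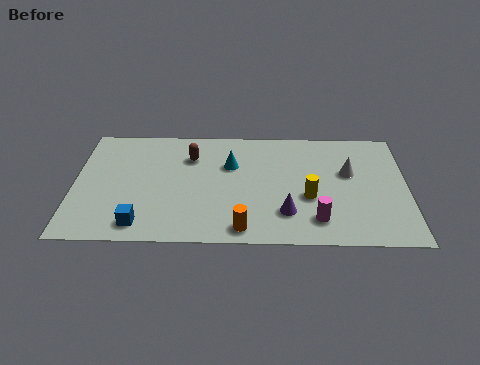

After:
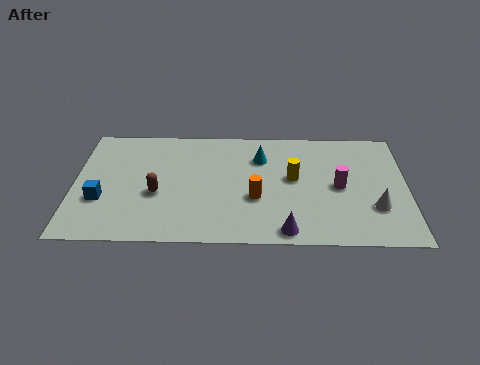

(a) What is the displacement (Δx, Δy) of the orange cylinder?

(0.5, 1.9)

The orange cylinder was at about (6.7, 0.9) and moved to about (7.2, 2.8).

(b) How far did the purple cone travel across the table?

1.1

The purple cone moved from about (8.4, 1.9) to (8.4, 0.8), a distance of √(0.0² + 1.1²) ≈ 1.1.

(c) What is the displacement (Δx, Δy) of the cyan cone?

(1.2, 0.5)

The cyan cone started near (6.2, 4.9) and ended near (7.4, 5.4).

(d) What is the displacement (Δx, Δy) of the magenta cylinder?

(0.9, 2.1)

The magenta cylinder was at about (9.6, 1.5) and moved to about (10.5, 3.6).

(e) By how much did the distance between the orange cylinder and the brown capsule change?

-1.1

The distance was about 5.0 in the first image and 3.9 in the second, so they moved 1.1 units closer together.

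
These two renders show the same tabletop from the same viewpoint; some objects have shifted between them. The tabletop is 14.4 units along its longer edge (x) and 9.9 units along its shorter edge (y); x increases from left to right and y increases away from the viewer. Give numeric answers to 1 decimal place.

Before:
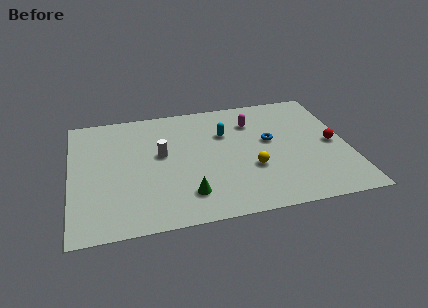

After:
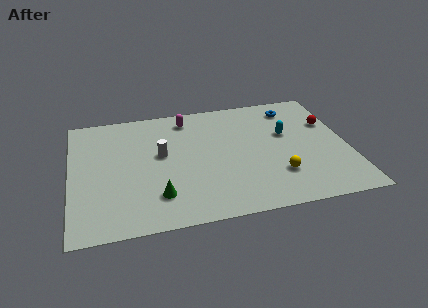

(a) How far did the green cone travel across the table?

1.5

The green cone was near (5.9, 2.1) before and (4.4, 2.3) after, so it travelled √(1.5² + 0.2²) ≈ 1.5 units.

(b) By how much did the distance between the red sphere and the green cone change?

+2.0

The distance was about 8.1 in the first image and 10.1 in the second, so they moved 2.0 units further apart.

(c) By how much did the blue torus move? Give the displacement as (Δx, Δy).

(1.4, 2.6)

The blue torus was at about (10.4, 5.6) and moved to about (11.8, 8.2).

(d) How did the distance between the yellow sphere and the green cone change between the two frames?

+2.5

Before: roughly 3.7 units apart; after: 6.2. That's 2.5 units further apart.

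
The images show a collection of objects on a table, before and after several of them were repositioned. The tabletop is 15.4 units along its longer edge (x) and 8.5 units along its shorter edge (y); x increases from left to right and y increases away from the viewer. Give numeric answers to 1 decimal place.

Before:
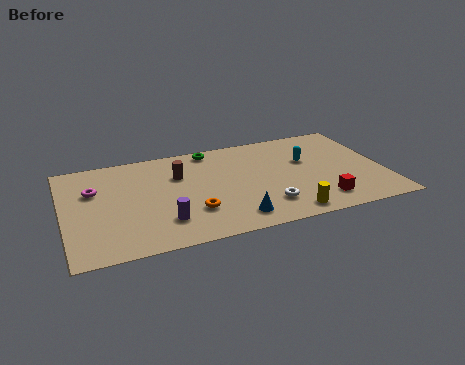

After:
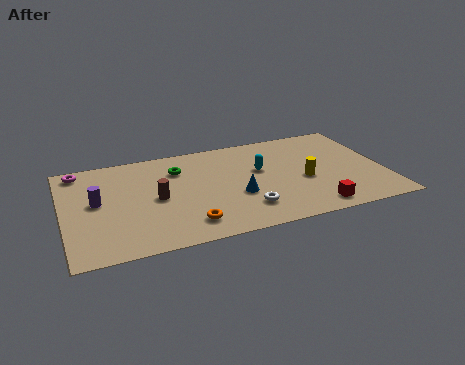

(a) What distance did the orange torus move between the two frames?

0.9

The orange torus moved from about (6.0, 2.5) to (5.7, 1.6), a distance of √(0.3² + 0.9²) ≈ 0.9.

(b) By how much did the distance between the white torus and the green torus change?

-0.8

They were about 6.0 units apart before and 5.2 after — 0.8 units closer together.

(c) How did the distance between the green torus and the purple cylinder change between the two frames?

-1.8

Before: roughly 6.1 units apart; after: 4.3. That's 1.8 units closer together.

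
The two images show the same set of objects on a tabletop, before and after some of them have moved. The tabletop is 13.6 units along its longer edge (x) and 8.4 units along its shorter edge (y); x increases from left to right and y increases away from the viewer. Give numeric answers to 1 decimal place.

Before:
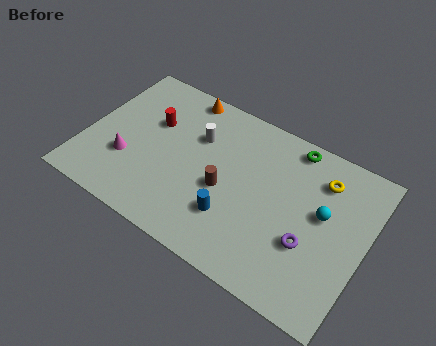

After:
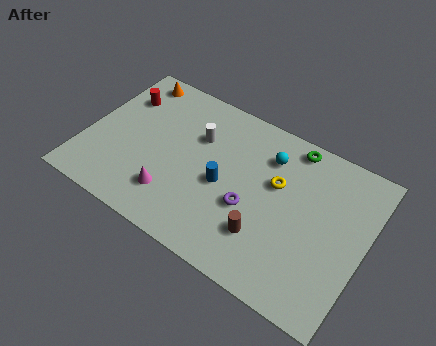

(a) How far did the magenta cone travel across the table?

2.5

From (2.2, 2.8) to (4.6, 2.0), the magenta cone covered √(2.4² + 0.8²) ≈ 2.5 units.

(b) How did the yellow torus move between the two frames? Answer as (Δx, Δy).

(-2.0, -1.3)

The yellow torus was at about (11.2, 6.5) and moved to about (9.2, 5.2).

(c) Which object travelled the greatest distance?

the cyan sphere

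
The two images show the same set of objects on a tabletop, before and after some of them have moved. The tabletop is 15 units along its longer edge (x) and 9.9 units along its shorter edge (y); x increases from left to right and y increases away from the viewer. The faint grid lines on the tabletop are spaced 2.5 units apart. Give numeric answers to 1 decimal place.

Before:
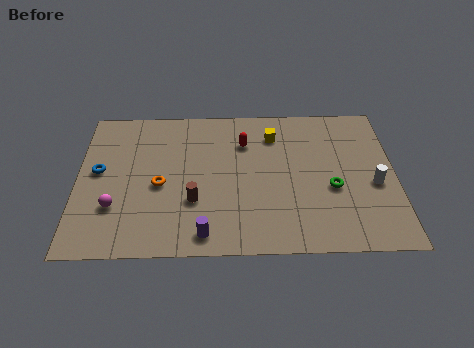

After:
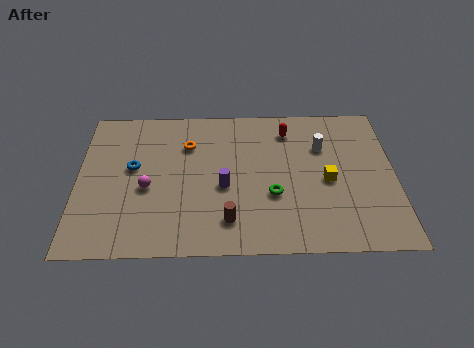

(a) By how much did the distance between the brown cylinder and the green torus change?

-3.9

They were about 6.5 units apart before and 2.6 after — 3.9 units closer together.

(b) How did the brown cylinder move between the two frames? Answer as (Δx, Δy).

(1.6, -1.3)

The brown cylinder started near (5.5, 3.3) and ended near (7.1, 2.0).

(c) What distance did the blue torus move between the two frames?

1.6

From (1.0, 5.4) to (2.6, 5.6), the blue torus covered √(1.6² + 0.2²) ≈ 1.6 units.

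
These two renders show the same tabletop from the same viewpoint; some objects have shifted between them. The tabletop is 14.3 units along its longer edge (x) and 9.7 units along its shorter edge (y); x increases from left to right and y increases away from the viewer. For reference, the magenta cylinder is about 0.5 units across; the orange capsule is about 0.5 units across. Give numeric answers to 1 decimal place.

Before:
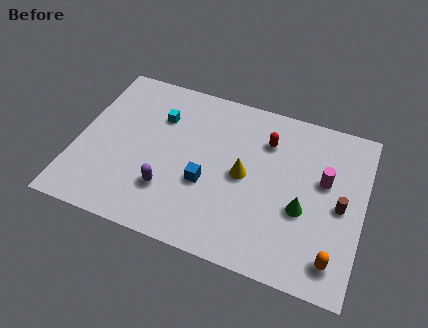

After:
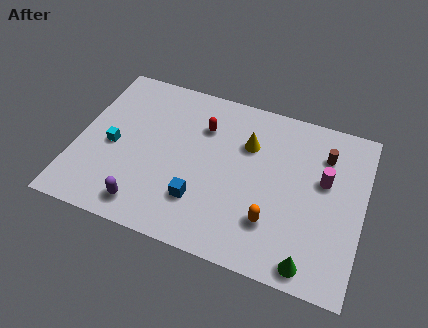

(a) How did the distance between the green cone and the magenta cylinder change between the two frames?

+2.6

Before: roughly 2.2 units apart; after: 4.8. That's 2.6 units further apart.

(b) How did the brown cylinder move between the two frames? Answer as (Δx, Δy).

(-1.0, 2.7)

The brown cylinder was at about (13.2, 4.6) and moved to about (12.2, 7.3).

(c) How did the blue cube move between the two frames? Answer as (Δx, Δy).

(-0.2, -1.1)

The blue cube started near (6.6, 3.7) and ended near (6.4, 2.6).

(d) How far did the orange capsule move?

3.3

The orange capsule was near (13.1, 1.6) before and (10.0, 2.6) after, so it travelled √(3.1² + 1.0²) ≈ 3.3 units.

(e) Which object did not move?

the magenta cylinder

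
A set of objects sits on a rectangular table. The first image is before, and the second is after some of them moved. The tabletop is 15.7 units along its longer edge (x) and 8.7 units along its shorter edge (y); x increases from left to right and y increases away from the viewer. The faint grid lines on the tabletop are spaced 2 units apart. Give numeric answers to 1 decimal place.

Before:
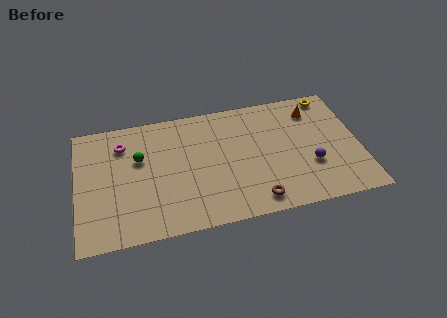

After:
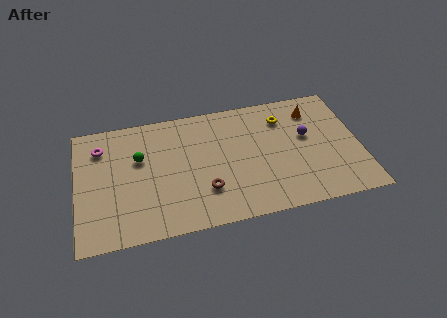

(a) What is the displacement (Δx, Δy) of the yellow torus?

(-2.7, -1.1)

The yellow torus was at about (14.3, 7.8) and moved to about (11.6, 6.7).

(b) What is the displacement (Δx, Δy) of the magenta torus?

(-1.2, 0.0)

From the two frames, the magenta torus sits at roughly (2.6, 6.7) before and (1.4, 6.7) after.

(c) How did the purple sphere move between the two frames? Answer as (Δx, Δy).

(-0.1, 2.1)

The purple sphere was at about (12.9, 3.0) and moved to about (12.8, 5.1).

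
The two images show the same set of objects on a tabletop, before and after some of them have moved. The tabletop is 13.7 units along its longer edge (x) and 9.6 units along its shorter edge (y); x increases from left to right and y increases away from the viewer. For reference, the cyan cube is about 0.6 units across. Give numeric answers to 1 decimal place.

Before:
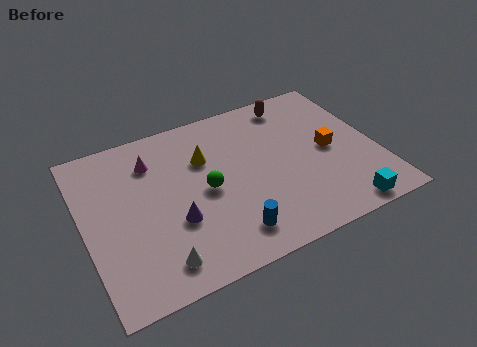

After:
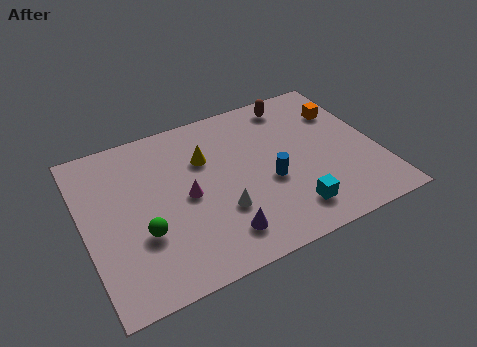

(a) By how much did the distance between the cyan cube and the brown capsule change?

-0.9

Before: roughly 7.5 units apart; after: 6.6. That's 0.9 units closer together.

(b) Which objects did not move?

the yellow cone and the brown capsule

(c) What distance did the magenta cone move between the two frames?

3.0

The magenta cone moved from about (3.4, 7.3) to (4.7, 4.6), a distance of √(1.3² + 2.7²) ≈ 3.0.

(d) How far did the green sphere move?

3.4

The green sphere was near (5.6, 4.6) before and (2.5, 3.3) after, so it travelled √(3.1² + 1.3²) ≈ 3.4 units.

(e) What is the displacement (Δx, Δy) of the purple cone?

(1.9, -1.6)

From the two frames, the purple cone sits at roughly (4.0, 3.4) before and (5.9, 1.8) after.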